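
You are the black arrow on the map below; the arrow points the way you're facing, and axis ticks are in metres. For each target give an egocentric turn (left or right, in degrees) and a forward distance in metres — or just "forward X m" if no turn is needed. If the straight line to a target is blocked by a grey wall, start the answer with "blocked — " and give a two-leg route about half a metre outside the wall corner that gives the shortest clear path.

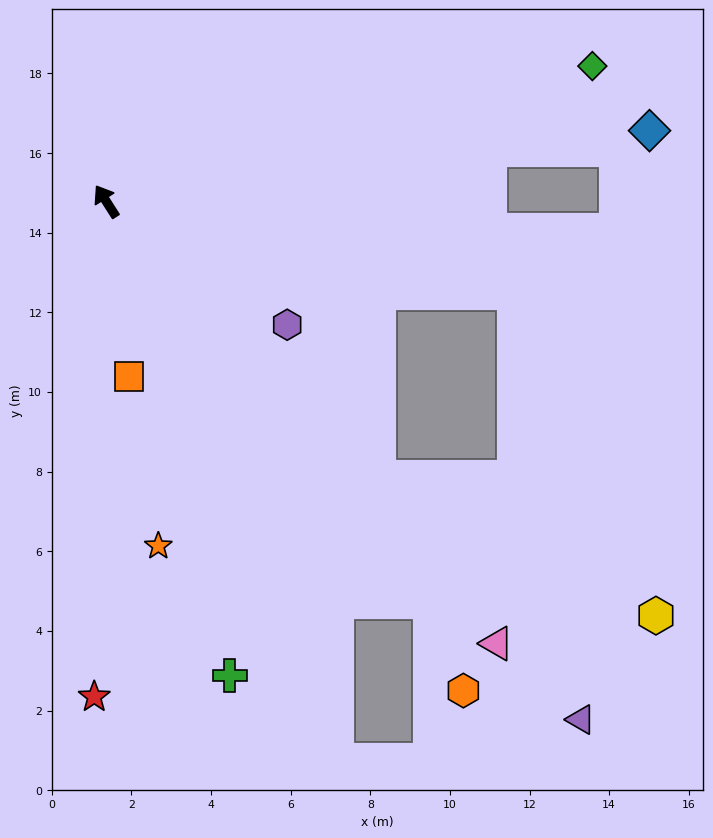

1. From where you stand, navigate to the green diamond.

turn right 107°, forward 12.7 m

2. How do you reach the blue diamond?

turn right 115°, forward 13.8 m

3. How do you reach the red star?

turn left 146°, forward 12.4 m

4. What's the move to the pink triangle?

turn right 171°, forward 14.8 m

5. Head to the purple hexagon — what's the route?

turn right 157°, forward 5.5 m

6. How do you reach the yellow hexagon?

blocked — turn right 168°, forward 9.7 m, then turn left 19°, forward 7.8 m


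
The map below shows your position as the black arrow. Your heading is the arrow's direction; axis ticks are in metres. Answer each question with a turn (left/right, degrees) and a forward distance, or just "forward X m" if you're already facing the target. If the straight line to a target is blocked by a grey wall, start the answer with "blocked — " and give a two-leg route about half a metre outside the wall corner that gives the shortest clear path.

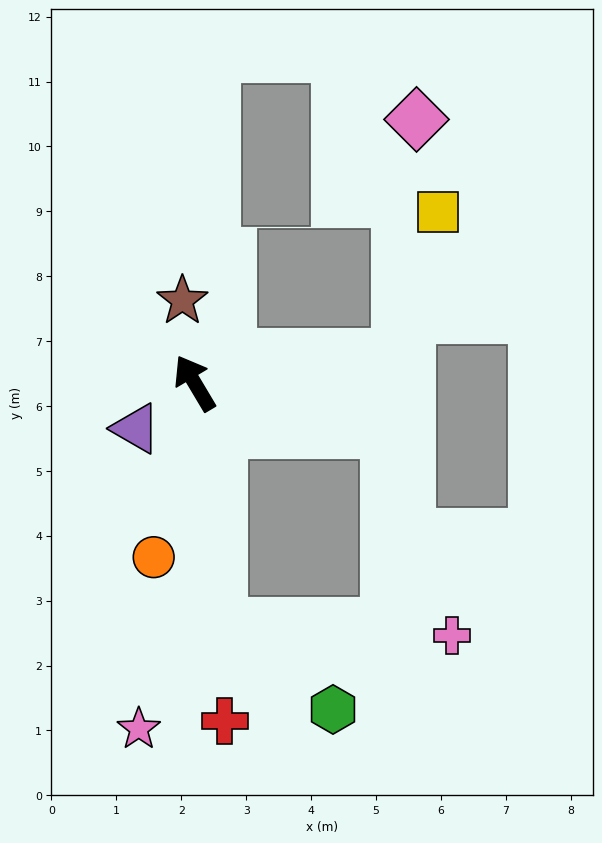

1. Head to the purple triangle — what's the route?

turn left 97°, forward 1.1 m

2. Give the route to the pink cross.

blocked — turn left 155°, forward 3.7 m, then turn left 82°, forward 3.6 m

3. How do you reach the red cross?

turn left 154°, forward 5.2 m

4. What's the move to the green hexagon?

blocked — turn left 155°, forward 3.7 m, then turn left 48°, forward 2.2 m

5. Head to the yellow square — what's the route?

blocked — turn right 113°, forward 3.2 m, then turn left 67°, forward 2.3 m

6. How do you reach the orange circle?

turn left 136°, forward 2.8 m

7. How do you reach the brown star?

turn right 22°, forward 1.3 m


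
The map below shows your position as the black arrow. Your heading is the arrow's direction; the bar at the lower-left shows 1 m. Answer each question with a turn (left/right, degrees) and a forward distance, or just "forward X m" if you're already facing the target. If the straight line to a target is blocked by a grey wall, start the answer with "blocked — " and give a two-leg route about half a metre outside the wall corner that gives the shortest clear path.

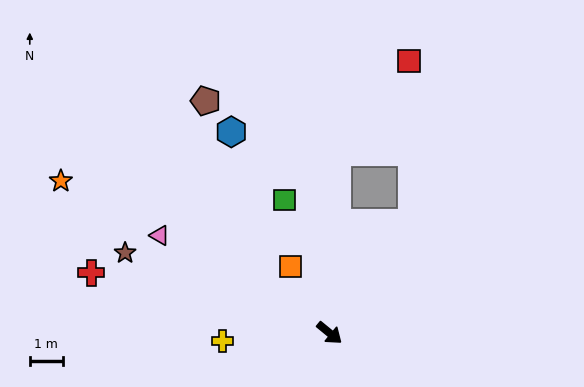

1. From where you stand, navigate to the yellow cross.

turn right 136°, forward 3.2 m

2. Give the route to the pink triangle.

turn right 170°, forward 5.9 m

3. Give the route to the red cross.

turn right 155°, forward 7.4 m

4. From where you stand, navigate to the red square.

blocked — turn left 127°, forward 5.5 m, then turn right 36°, forward 3.5 m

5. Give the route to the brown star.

turn right 162°, forward 6.6 m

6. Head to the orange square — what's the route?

turn left 160°, forward 2.3 m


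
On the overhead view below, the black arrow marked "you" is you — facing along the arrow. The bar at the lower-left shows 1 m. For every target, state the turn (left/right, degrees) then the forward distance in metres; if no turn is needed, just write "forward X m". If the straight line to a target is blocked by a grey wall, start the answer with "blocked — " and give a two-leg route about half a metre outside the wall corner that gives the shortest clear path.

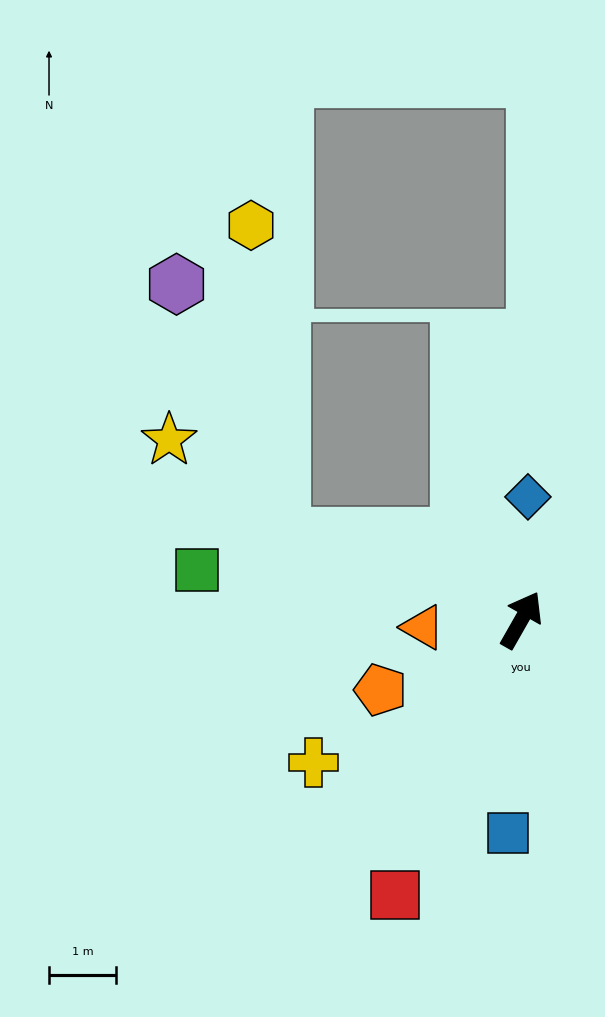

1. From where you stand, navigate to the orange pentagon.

turn left 146°, forward 2.4 m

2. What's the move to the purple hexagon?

blocked — turn left 100°, forward 3.8 m, then turn right 47°, forward 4.1 m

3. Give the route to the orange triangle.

turn left 124°, forward 1.5 m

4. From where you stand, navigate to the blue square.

turn right 154°, forward 3.2 m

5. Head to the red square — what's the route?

turn right 175°, forward 4.5 m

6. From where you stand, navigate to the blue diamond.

turn left 27°, forward 1.8 m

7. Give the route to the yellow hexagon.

blocked — turn left 100°, forward 3.8 m, then turn right 65°, forward 4.7 m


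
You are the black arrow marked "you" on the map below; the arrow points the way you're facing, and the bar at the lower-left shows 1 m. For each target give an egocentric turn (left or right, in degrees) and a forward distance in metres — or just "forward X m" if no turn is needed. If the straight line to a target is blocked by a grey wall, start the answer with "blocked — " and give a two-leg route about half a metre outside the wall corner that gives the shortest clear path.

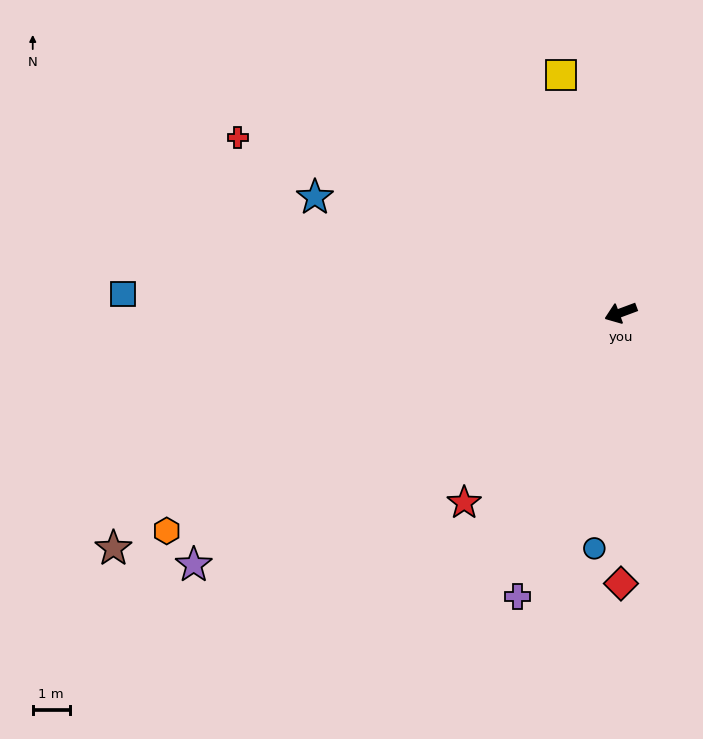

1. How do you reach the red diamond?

turn left 70°, forward 7.3 m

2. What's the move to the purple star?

turn left 10°, forward 13.5 m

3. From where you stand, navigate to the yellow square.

turn right 96°, forward 6.6 m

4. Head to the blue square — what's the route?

turn right 23°, forward 13.5 m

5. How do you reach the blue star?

turn right 41°, forward 8.9 m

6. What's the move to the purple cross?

turn left 50°, forward 8.2 m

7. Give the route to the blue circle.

turn left 63°, forward 6.4 m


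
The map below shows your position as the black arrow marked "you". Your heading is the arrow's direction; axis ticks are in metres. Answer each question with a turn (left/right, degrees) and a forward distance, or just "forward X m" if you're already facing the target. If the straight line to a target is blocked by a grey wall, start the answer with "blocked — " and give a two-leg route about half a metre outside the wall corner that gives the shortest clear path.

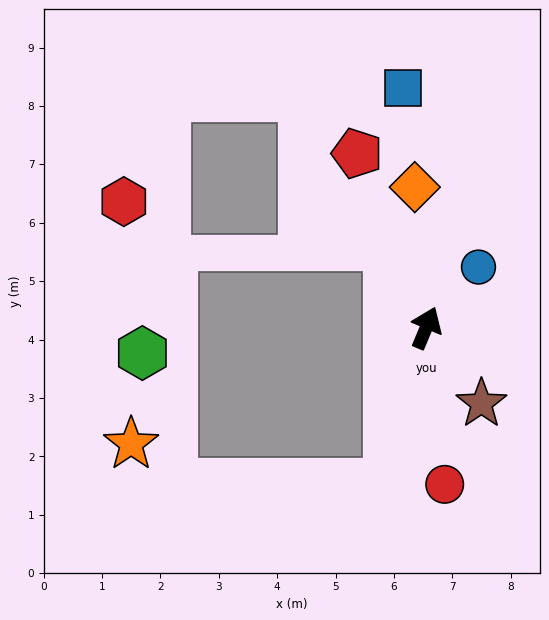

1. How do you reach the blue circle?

turn right 18°, forward 1.4 m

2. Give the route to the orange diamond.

turn left 27°, forward 2.4 m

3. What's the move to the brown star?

turn right 121°, forward 1.6 m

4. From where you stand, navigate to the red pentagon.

turn left 44°, forward 3.2 m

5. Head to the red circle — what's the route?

turn right 151°, forward 2.7 m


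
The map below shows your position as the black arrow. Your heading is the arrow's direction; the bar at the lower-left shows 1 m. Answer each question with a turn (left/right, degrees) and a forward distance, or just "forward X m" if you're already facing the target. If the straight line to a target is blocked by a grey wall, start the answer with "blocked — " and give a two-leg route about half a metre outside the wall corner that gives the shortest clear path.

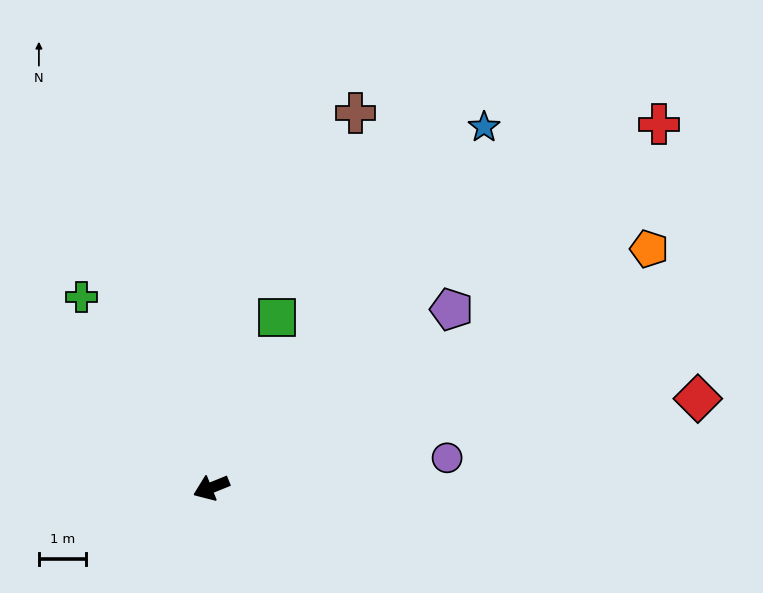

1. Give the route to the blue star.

turn right 149°, forward 9.5 m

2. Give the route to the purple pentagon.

turn right 165°, forward 6.3 m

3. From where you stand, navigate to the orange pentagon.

turn right 173°, forward 10.5 m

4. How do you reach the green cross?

turn right 78°, forward 4.9 m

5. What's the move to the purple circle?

turn left 165°, forward 5.0 m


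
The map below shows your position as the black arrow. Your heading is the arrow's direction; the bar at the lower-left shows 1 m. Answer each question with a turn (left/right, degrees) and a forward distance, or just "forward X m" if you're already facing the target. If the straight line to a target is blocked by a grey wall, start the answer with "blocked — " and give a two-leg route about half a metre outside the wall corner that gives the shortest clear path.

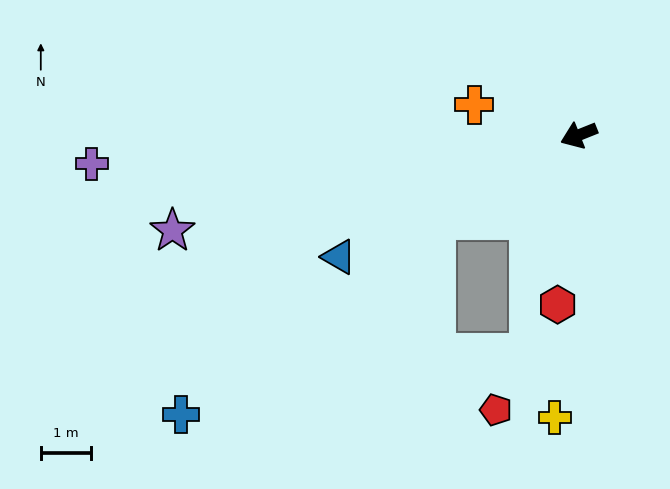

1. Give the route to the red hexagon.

turn left 61°, forward 3.4 m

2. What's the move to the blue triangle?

turn left 5°, forward 5.3 m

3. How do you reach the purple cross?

turn right 18°, forward 9.7 m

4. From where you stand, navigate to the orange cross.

turn right 38°, forward 2.2 m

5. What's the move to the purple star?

turn right 9°, forward 8.3 m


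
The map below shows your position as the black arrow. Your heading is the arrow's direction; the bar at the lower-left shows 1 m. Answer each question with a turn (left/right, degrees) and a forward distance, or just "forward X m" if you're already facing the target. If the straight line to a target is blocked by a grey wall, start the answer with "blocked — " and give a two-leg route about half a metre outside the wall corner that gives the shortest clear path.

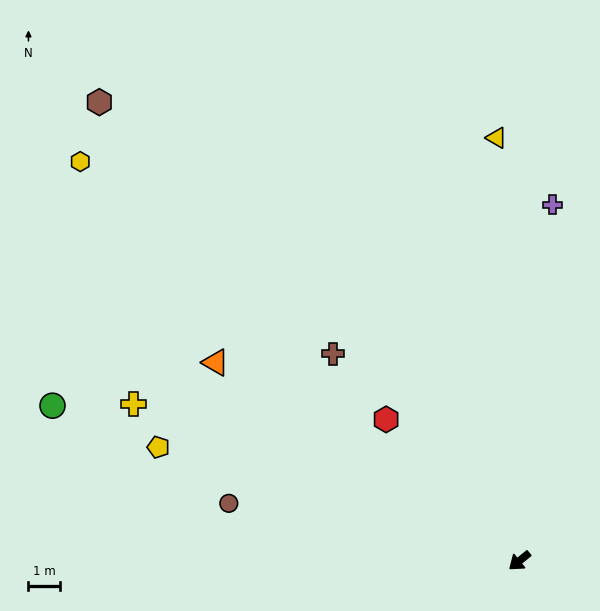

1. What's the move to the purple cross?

turn right 135°, forward 11.3 m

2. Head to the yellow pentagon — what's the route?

turn right 57°, forward 11.9 m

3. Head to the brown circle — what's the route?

turn right 50°, forward 9.3 m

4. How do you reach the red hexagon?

turn right 86°, forward 6.1 m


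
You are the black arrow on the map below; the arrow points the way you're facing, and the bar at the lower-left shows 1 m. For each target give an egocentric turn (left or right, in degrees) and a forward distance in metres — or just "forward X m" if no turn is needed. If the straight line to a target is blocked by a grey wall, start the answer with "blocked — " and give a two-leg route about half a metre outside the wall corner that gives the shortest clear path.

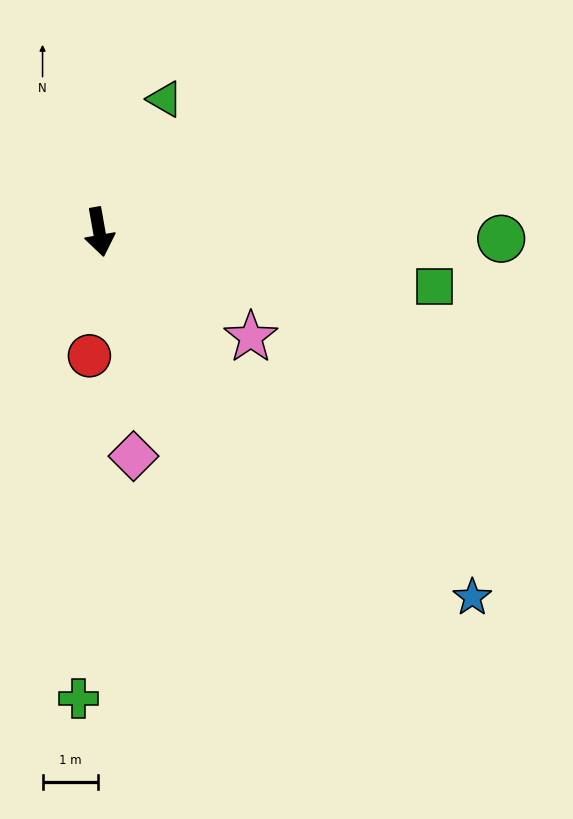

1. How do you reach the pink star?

turn left 45°, forward 3.3 m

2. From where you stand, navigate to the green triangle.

turn left 144°, forward 2.7 m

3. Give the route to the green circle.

turn left 79°, forward 7.3 m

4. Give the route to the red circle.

turn right 15°, forward 2.2 m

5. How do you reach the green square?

turn left 71°, forward 6.1 m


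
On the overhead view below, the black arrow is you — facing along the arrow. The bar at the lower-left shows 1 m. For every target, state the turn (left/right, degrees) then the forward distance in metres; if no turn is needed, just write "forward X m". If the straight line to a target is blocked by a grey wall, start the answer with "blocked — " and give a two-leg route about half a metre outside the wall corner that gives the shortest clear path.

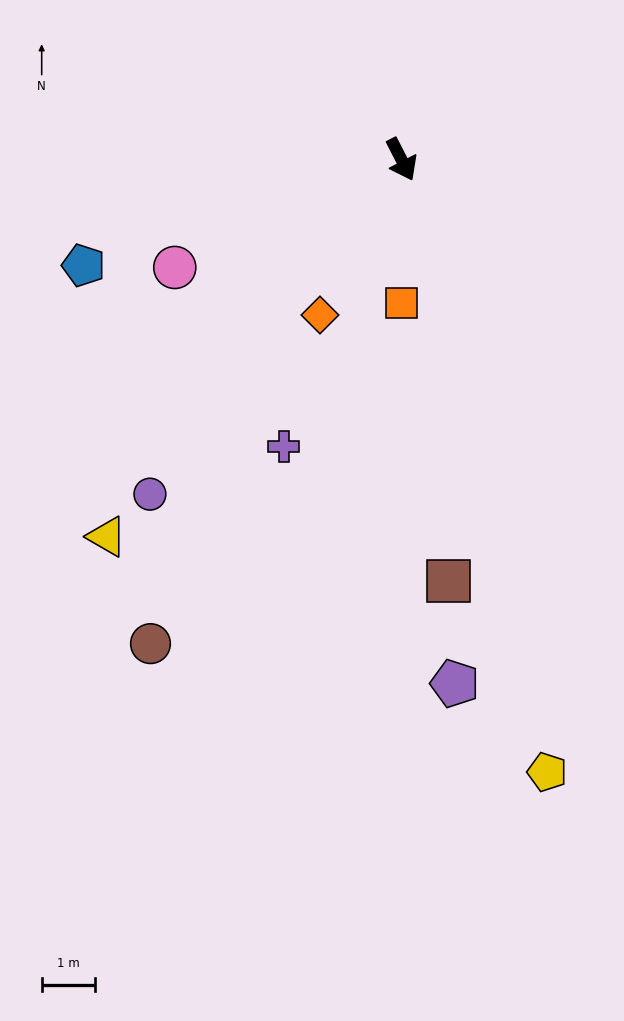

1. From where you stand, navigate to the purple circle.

turn right 64°, forward 7.8 m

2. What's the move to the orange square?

turn right 27°, forward 2.7 m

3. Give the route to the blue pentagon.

turn right 99°, forward 6.2 m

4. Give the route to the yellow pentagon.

turn right 14°, forward 11.7 m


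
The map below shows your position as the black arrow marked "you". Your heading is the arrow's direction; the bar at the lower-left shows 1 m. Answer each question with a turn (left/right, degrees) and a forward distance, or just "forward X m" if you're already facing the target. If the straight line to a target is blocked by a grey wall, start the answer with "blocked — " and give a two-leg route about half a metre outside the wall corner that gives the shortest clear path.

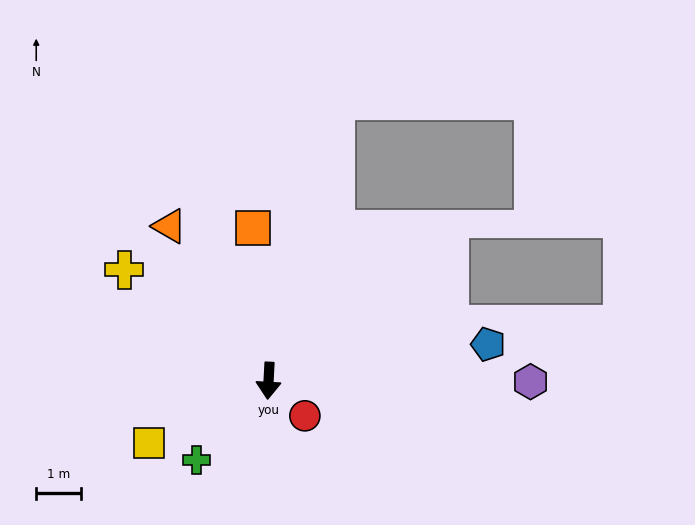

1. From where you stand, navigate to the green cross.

turn right 39°, forward 2.4 m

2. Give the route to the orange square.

turn right 171°, forward 3.5 m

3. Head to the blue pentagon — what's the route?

turn left 102°, forward 5.0 m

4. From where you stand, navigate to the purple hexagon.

turn left 93°, forward 5.9 m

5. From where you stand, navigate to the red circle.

turn left 49°, forward 1.1 m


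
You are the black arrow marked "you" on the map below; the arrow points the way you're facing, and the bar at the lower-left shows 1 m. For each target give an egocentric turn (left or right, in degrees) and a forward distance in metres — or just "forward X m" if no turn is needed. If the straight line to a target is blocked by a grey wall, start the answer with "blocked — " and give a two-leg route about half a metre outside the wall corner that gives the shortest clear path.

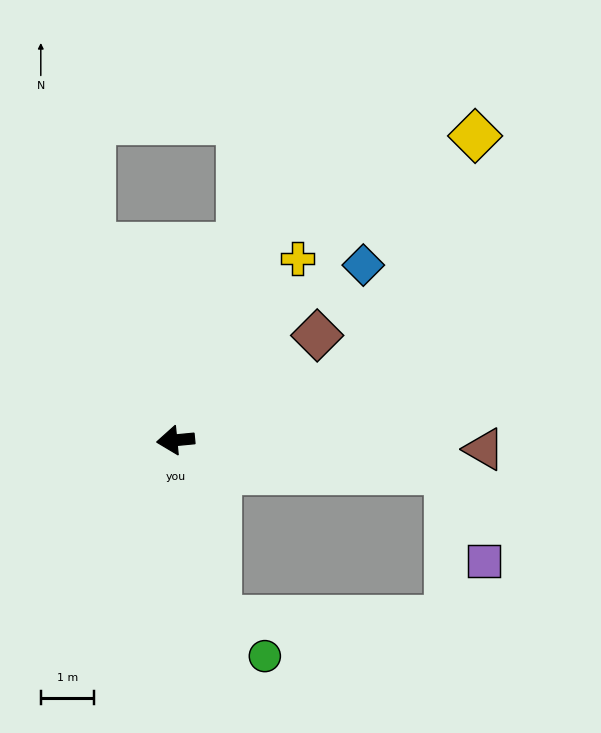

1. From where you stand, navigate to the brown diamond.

turn right 149°, forward 3.3 m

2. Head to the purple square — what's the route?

blocked — turn left 168°, forward 5.1 m, then turn right 61°, forward 1.8 m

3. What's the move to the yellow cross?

turn right 129°, forward 4.1 m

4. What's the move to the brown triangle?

turn left 173°, forward 5.8 m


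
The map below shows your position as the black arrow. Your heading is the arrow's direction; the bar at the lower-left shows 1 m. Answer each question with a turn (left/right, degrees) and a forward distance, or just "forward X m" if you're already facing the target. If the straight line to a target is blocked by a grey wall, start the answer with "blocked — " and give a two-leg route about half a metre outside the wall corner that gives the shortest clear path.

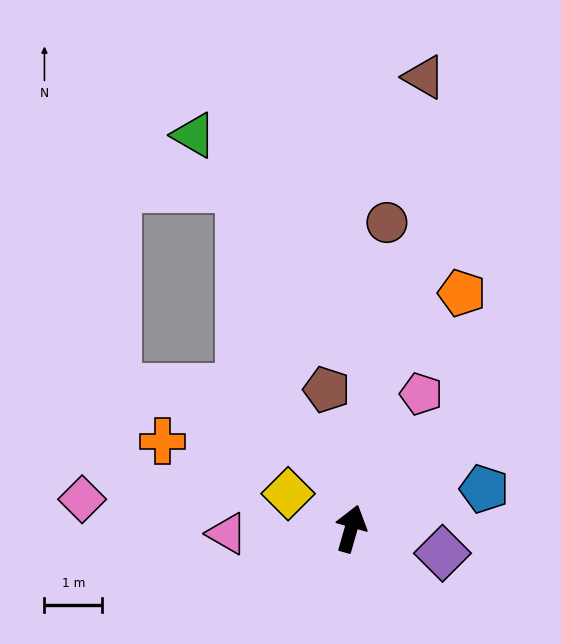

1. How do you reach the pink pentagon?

turn right 12°, forward 2.6 m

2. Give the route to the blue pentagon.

turn right 57°, forward 2.4 m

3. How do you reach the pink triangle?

turn left 108°, forward 2.1 m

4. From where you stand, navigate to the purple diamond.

turn right 89°, forward 1.6 m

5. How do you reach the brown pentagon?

turn left 26°, forward 2.4 m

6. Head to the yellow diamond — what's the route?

turn left 77°, forward 1.2 m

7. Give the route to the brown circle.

turn left 9°, forward 5.3 m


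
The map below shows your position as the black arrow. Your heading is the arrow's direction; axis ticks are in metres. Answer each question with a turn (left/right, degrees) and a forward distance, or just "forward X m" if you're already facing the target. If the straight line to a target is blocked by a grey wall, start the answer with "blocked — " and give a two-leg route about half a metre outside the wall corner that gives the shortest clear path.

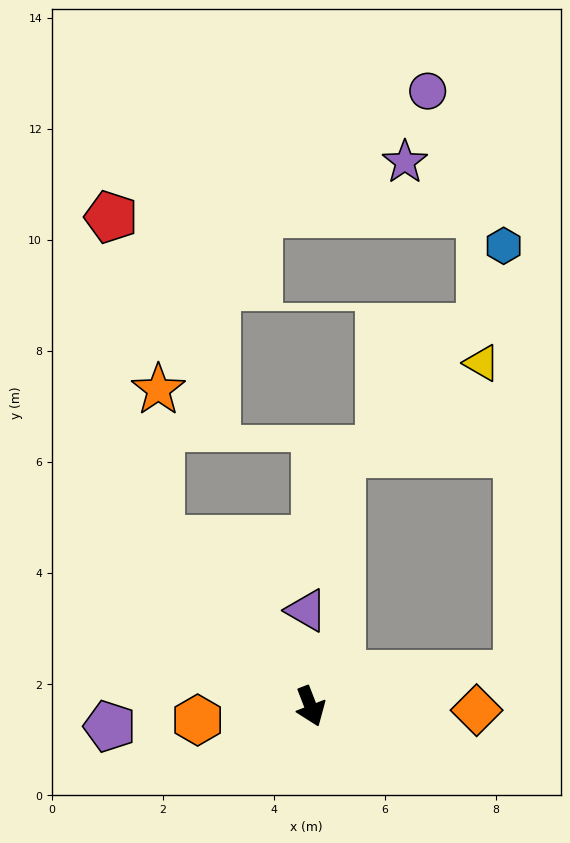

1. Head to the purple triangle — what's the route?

turn left 161°, forward 1.7 m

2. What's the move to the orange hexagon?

turn right 104°, forward 2.0 m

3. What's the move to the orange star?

blocked — turn right 159°, forward 4.0 m, then turn right 41°, forward 2.7 m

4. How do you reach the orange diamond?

turn left 68°, forward 3.0 m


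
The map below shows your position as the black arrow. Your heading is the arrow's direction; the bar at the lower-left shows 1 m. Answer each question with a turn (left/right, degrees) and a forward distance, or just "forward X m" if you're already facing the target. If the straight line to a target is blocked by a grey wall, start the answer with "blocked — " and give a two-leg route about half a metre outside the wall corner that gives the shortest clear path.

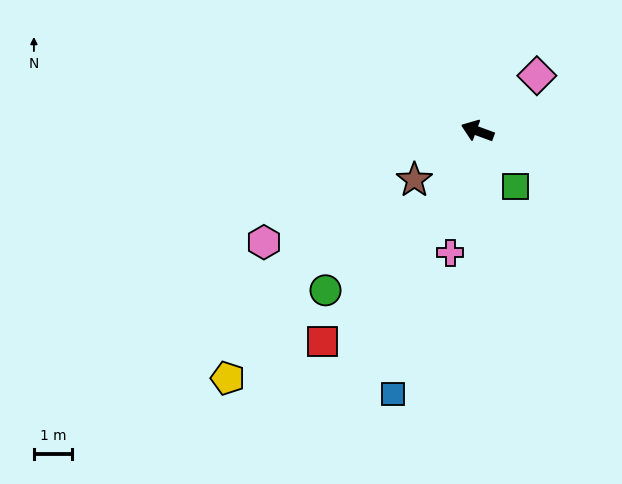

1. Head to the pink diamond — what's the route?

turn right 117°, forward 2.1 m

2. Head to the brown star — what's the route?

turn left 58°, forward 2.1 m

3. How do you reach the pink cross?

turn left 98°, forward 3.3 m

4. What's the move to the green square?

turn left 145°, forward 1.8 m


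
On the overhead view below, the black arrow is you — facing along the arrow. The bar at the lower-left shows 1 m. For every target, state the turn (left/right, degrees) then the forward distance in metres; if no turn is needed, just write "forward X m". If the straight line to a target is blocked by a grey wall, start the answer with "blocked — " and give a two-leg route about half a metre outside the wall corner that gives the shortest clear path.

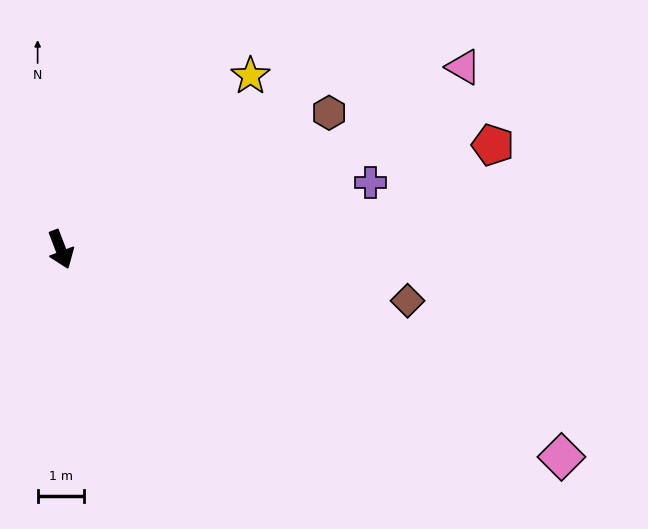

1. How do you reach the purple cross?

turn left 81°, forward 6.9 m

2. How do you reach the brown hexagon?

turn left 96°, forward 6.5 m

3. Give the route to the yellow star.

turn left 111°, forward 5.6 m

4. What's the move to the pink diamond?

turn left 47°, forward 11.8 m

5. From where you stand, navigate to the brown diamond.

turn left 61°, forward 7.6 m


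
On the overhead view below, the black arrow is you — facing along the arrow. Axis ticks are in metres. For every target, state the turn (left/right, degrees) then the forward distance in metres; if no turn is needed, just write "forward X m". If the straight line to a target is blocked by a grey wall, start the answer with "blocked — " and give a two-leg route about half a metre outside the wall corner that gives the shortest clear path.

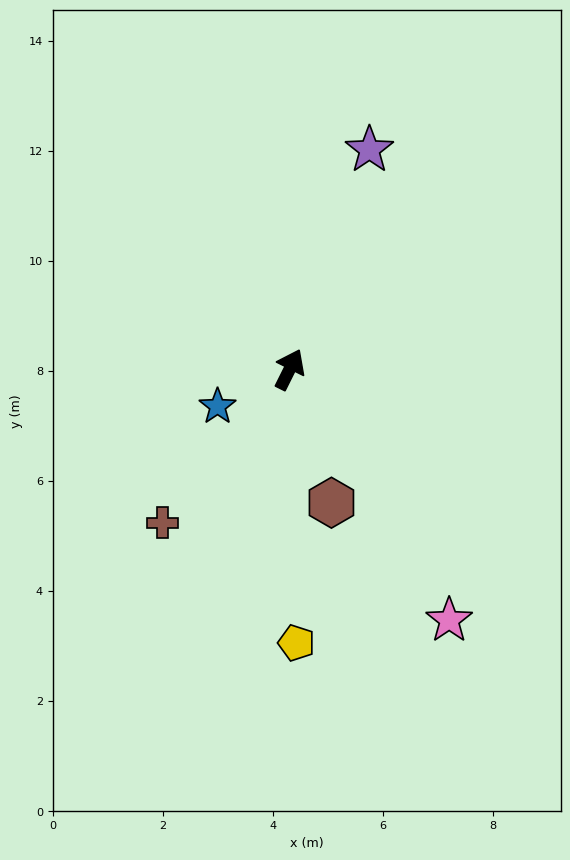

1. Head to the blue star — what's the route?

turn left 144°, forward 1.5 m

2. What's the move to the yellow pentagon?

turn right 152°, forward 5.0 m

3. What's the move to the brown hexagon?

turn right 136°, forward 2.5 m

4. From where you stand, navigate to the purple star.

turn left 6°, forward 4.2 m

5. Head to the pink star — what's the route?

turn right 121°, forward 5.4 m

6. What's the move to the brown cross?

turn left 167°, forward 3.6 m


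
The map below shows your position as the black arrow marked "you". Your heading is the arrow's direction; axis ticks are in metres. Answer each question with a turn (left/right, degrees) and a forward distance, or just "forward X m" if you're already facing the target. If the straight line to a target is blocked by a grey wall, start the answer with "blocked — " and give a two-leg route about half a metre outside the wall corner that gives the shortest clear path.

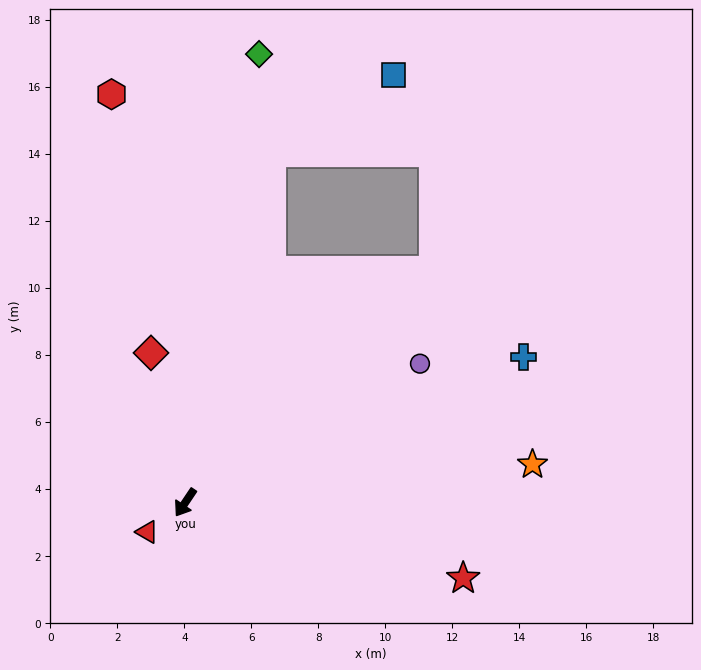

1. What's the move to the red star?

turn left 109°, forward 8.6 m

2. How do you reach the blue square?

blocked — turn right 160°, forward 10.7 m, then turn right 43°, forward 4.3 m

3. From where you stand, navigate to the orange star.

turn left 130°, forward 10.4 m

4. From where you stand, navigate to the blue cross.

turn left 147°, forward 11.0 m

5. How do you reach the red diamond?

turn right 133°, forward 4.6 m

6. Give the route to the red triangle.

turn right 18°, forward 1.4 m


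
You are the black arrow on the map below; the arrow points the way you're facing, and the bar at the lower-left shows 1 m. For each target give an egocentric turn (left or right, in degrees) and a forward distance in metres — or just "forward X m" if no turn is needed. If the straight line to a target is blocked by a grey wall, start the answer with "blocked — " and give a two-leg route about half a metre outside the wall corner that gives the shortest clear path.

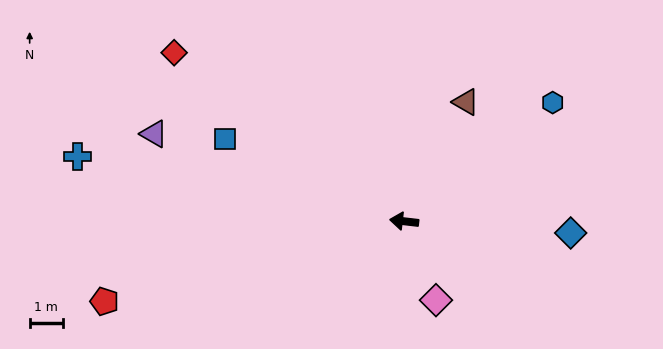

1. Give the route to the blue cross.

turn right 5°, forward 10.1 m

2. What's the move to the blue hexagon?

turn right 135°, forward 5.8 m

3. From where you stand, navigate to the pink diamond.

turn left 119°, forward 2.6 m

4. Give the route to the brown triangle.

turn right 111°, forward 4.1 m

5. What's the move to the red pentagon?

turn left 22°, forward 9.4 m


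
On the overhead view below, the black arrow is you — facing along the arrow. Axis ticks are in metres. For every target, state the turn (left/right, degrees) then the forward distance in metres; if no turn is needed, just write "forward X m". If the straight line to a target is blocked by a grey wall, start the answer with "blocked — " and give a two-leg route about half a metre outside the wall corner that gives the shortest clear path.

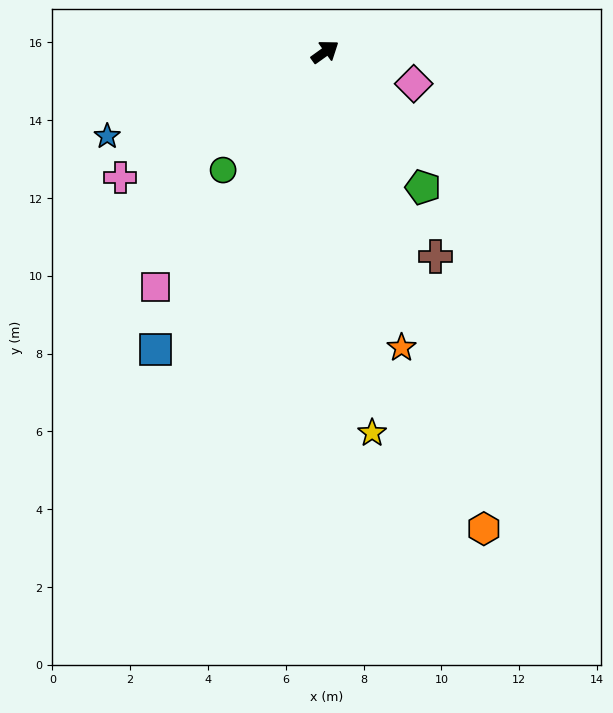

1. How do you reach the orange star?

turn right 111°, forward 7.9 m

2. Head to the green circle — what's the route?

turn right 166°, forward 4.0 m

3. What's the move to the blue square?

turn right 155°, forward 8.8 m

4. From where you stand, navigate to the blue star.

turn left 166°, forward 6.0 m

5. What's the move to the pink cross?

turn left 176°, forward 6.2 m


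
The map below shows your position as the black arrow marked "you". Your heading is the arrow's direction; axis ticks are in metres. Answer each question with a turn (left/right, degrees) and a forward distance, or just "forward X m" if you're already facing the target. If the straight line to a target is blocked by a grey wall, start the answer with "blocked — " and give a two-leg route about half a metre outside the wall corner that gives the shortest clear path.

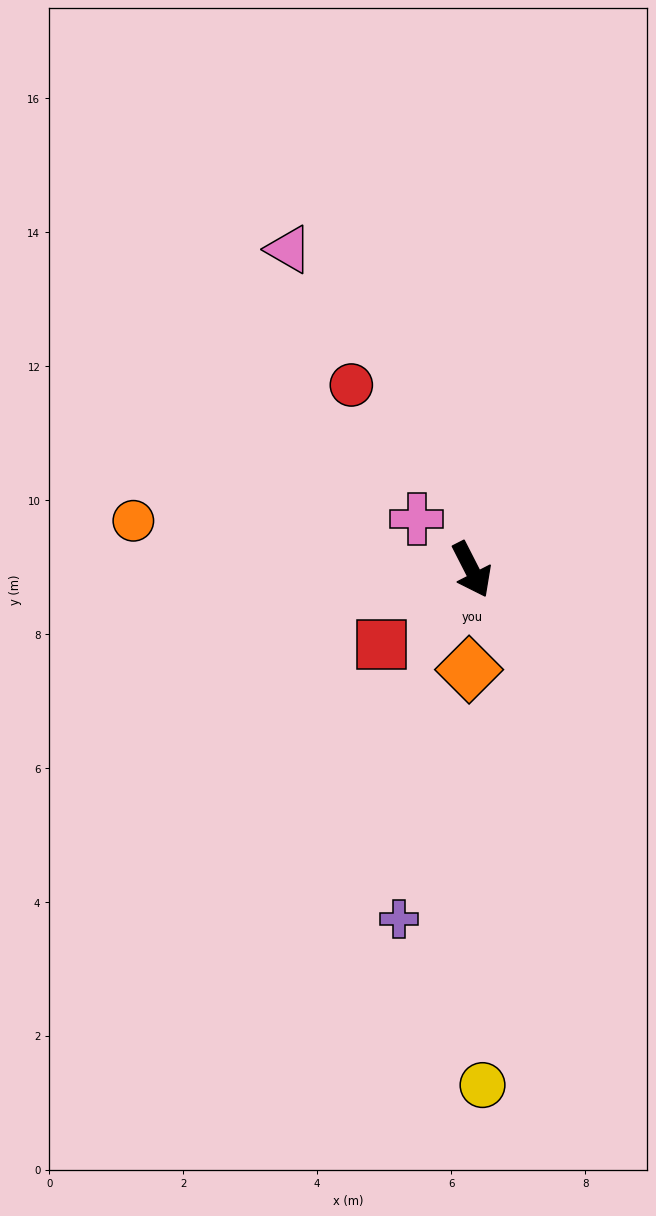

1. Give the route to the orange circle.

turn right 125°, forward 5.1 m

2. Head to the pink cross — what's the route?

turn right 160°, forward 1.1 m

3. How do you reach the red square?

turn right 77°, forward 1.7 m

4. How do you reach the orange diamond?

turn right 29°, forward 1.5 m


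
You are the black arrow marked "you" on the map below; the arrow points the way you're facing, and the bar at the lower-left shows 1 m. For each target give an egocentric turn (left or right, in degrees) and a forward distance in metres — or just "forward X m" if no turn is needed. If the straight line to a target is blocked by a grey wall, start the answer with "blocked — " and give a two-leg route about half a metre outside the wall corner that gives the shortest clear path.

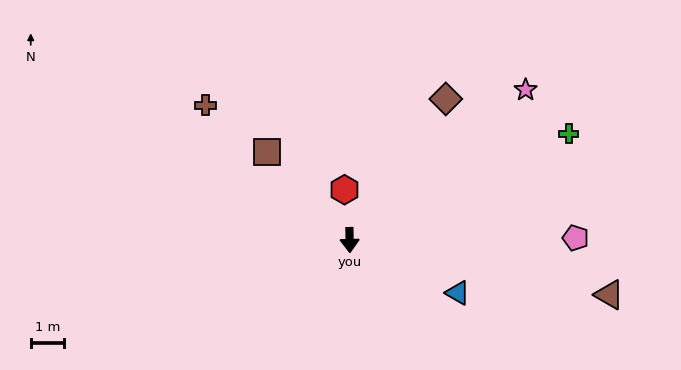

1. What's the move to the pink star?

turn left 129°, forward 6.9 m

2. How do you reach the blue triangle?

turn left 63°, forward 3.6 m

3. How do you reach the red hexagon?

turn right 175°, forward 1.5 m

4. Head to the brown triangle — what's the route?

turn left 77°, forward 7.9 m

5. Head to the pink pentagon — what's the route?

turn left 89°, forward 6.7 m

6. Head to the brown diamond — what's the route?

turn left 144°, forward 5.1 m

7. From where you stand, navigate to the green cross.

turn left 115°, forward 7.2 m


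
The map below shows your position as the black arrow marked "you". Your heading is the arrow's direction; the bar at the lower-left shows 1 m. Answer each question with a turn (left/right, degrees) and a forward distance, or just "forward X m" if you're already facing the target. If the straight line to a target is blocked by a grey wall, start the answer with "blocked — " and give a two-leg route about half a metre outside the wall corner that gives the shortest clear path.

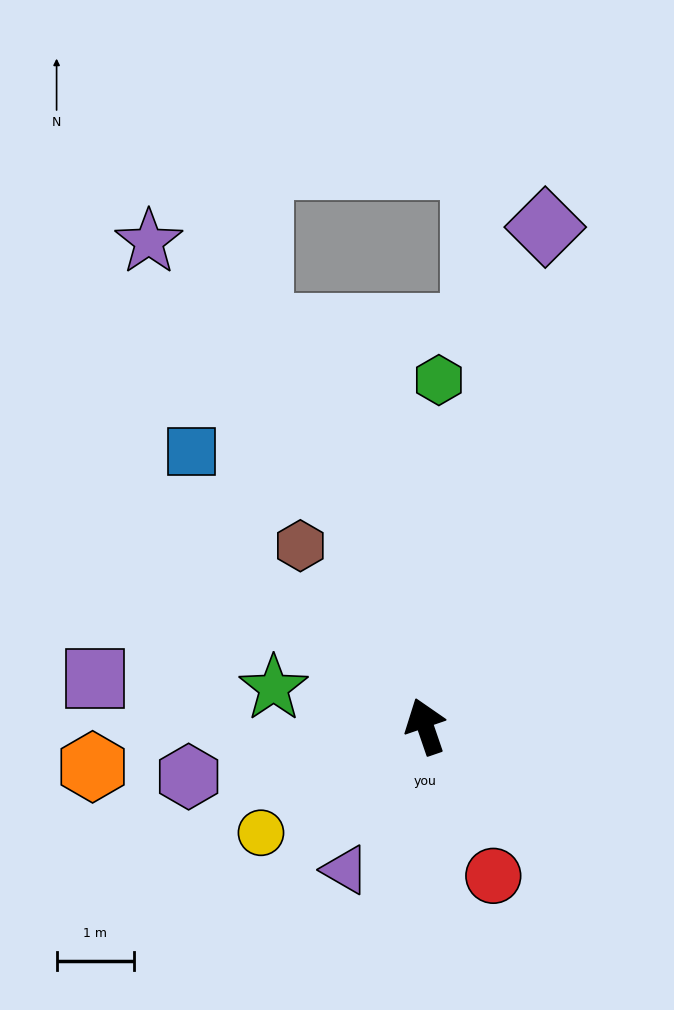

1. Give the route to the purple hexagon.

turn left 83°, forward 3.1 m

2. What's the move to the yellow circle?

turn left 104°, forward 2.5 m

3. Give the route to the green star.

turn left 57°, forward 2.0 m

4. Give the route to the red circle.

turn right 174°, forward 2.1 m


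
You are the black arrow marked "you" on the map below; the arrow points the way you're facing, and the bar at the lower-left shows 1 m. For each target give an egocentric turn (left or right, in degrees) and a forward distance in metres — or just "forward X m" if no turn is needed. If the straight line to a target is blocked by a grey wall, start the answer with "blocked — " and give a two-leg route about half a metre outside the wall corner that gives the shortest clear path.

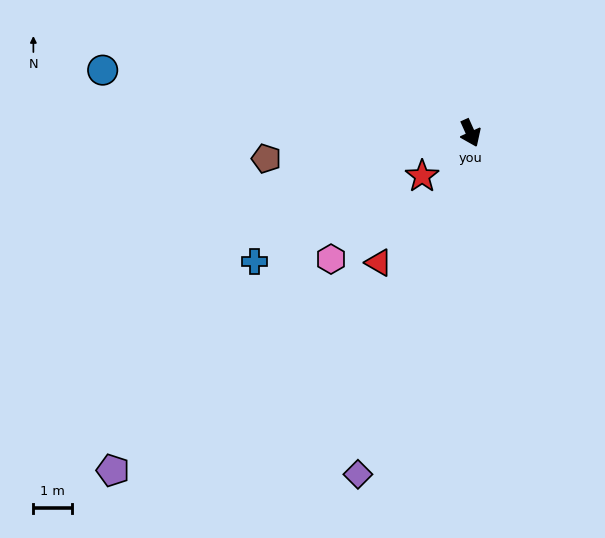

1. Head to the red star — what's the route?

turn right 72°, forward 1.7 m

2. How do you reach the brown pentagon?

turn right 107°, forward 5.3 m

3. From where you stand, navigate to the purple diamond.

turn right 42°, forward 9.3 m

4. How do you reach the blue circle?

turn right 124°, forward 9.7 m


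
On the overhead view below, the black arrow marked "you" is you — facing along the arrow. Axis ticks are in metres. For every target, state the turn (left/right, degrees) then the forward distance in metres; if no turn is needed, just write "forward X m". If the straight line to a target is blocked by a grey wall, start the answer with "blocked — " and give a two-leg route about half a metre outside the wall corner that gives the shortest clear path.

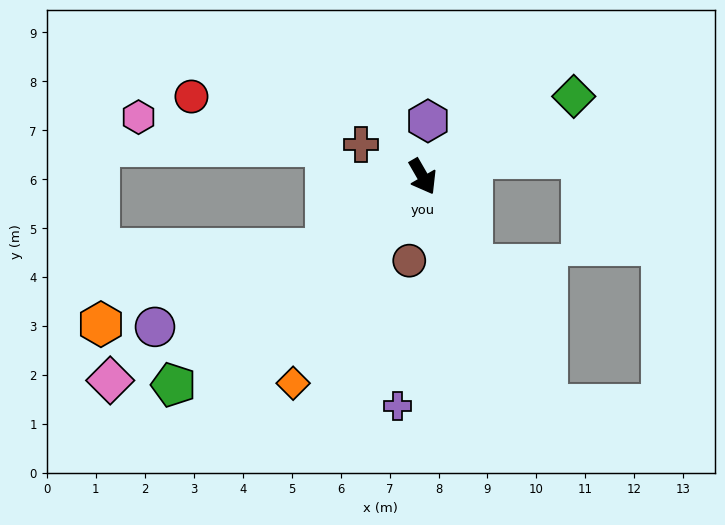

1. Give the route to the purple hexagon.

turn left 145°, forward 1.1 m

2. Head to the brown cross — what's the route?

turn right 147°, forward 1.4 m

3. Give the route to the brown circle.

turn right 39°, forward 1.7 m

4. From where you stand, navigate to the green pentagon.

turn right 80°, forward 6.6 m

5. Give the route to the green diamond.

turn left 88°, forward 3.5 m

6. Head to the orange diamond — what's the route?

turn right 62°, forward 5.0 m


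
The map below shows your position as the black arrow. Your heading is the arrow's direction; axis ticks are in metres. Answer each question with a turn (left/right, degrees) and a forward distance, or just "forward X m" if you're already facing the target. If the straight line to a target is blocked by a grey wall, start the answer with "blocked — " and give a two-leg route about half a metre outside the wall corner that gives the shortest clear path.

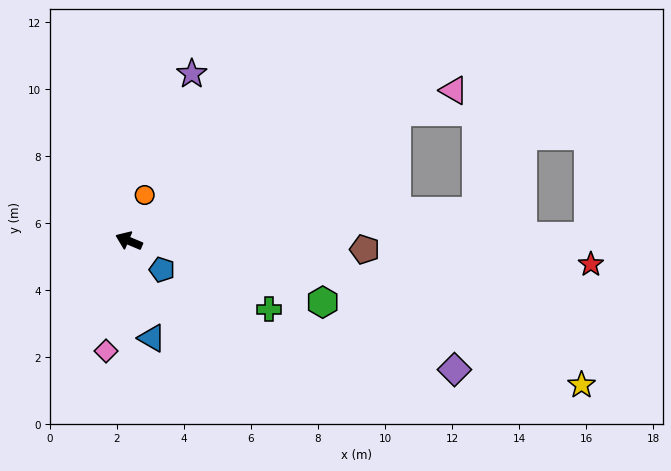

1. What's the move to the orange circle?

turn right 86°, forward 1.4 m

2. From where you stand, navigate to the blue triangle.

turn left 126°, forward 3.0 m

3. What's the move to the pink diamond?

turn left 101°, forward 3.4 m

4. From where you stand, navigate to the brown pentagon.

turn right 159°, forward 7.0 m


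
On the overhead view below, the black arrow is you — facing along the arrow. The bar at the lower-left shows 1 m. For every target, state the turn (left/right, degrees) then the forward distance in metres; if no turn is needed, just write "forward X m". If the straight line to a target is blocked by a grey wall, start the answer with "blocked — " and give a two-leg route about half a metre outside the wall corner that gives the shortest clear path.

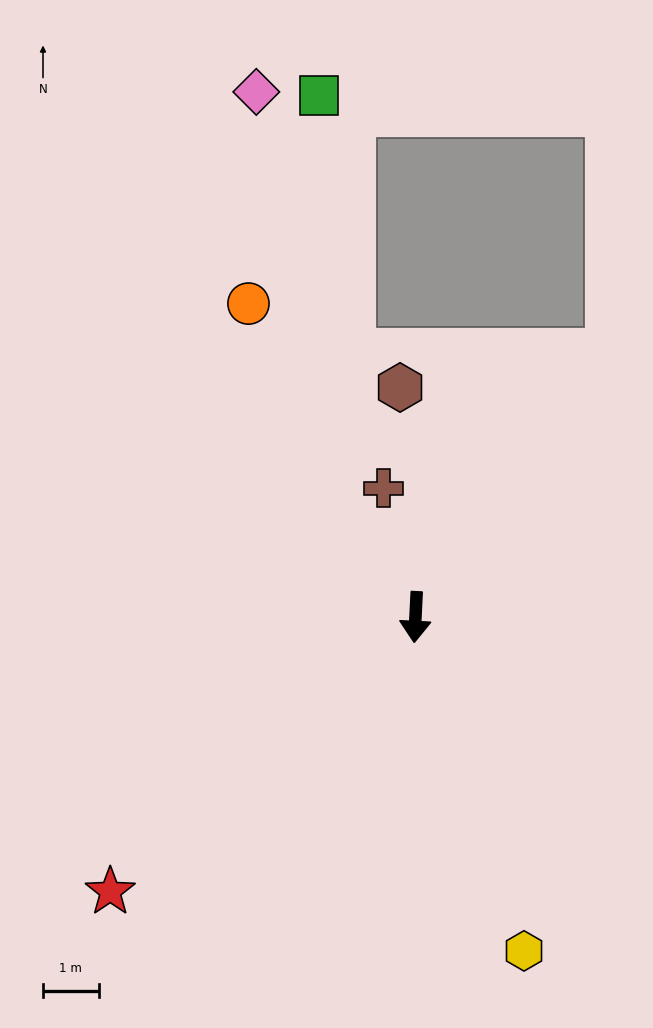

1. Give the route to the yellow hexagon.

turn left 21°, forward 6.3 m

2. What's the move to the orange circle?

turn right 149°, forward 6.4 m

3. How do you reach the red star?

turn right 45°, forward 7.4 m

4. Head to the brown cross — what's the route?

turn right 163°, forward 2.4 m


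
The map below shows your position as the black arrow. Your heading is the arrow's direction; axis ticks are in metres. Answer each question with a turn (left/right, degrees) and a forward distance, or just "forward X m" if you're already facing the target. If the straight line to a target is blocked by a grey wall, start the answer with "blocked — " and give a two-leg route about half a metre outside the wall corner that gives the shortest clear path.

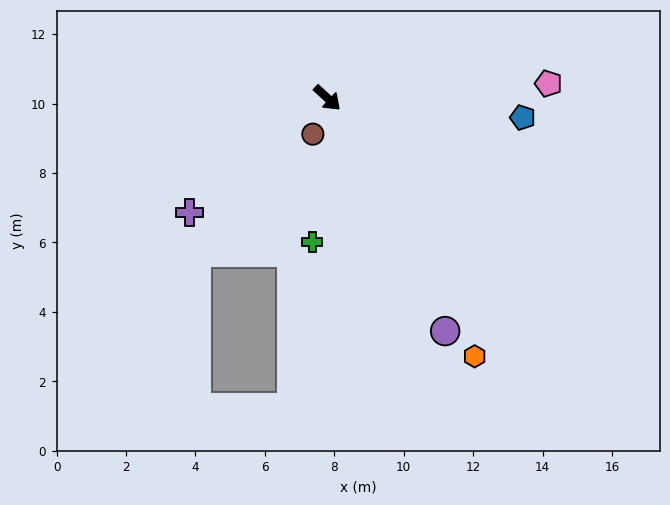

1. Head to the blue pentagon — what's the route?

turn left 37°, forward 5.7 m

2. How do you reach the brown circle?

turn right 69°, forward 1.1 m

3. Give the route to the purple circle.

turn right 20°, forward 7.5 m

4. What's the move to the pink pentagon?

turn left 46°, forward 6.4 m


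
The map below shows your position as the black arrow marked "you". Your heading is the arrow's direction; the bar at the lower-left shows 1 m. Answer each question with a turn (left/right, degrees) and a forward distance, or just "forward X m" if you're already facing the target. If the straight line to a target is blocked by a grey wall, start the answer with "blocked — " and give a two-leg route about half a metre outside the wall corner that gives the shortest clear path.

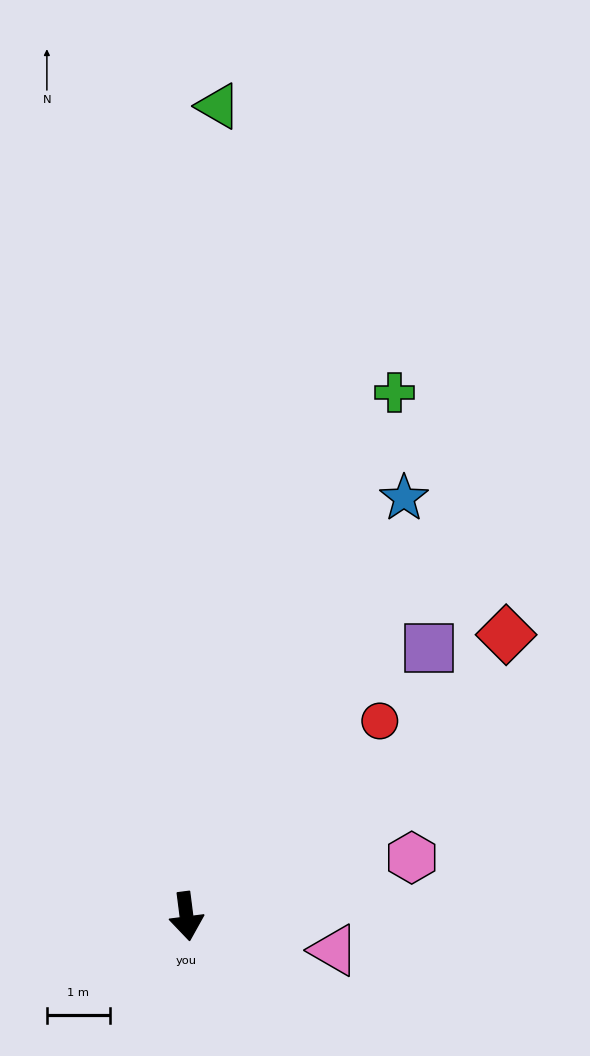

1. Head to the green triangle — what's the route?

turn left 170°, forward 12.9 m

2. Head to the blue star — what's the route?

turn left 145°, forward 7.5 m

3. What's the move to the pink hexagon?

turn left 97°, forward 3.7 m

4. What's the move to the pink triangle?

turn left 70°, forward 2.4 m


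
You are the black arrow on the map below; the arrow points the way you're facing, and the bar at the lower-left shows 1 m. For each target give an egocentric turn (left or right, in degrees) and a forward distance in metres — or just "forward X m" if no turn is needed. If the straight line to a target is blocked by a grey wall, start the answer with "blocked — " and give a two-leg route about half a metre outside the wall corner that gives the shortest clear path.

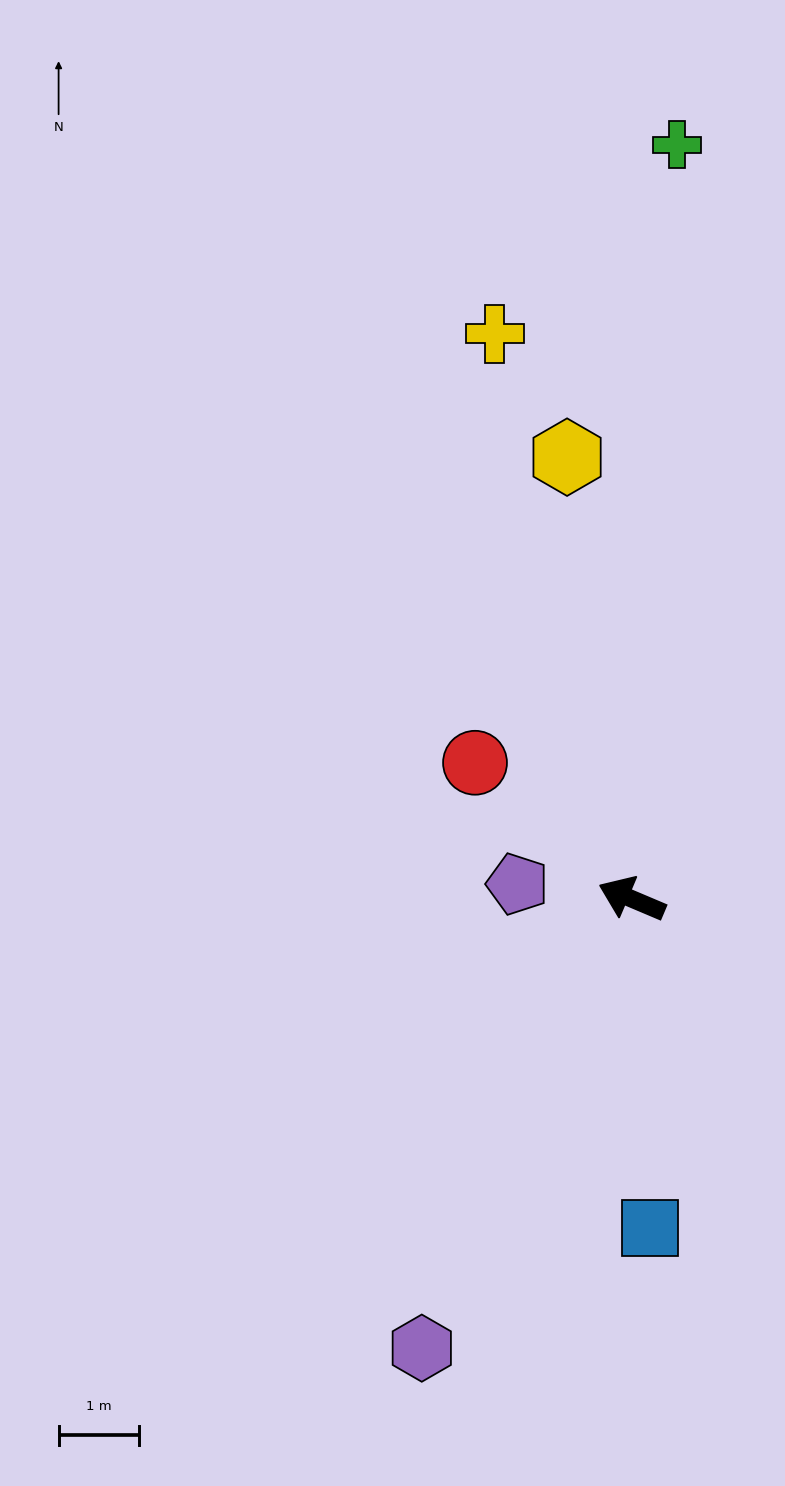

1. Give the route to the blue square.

turn left 116°, forward 4.1 m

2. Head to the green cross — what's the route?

turn right 70°, forward 9.4 m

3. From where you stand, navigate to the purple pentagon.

turn left 16°, forward 1.4 m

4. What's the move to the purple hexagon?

turn left 88°, forward 6.2 m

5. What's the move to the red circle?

turn right 18°, forward 2.6 m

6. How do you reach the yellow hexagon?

turn right 59°, forward 5.6 m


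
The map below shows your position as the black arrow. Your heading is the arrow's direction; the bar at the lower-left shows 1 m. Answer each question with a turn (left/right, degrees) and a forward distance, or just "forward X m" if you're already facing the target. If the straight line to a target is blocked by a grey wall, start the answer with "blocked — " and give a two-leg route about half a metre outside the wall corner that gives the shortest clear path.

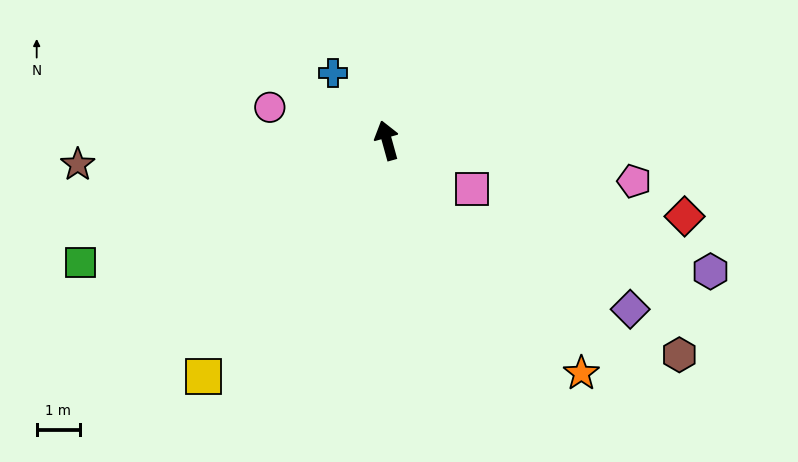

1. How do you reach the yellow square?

turn left 127°, forward 6.9 m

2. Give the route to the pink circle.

turn left 59°, forward 2.8 m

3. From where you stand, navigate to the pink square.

turn right 135°, forward 2.3 m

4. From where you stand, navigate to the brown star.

turn left 79°, forward 7.2 m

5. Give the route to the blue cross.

turn left 23°, forward 2.0 m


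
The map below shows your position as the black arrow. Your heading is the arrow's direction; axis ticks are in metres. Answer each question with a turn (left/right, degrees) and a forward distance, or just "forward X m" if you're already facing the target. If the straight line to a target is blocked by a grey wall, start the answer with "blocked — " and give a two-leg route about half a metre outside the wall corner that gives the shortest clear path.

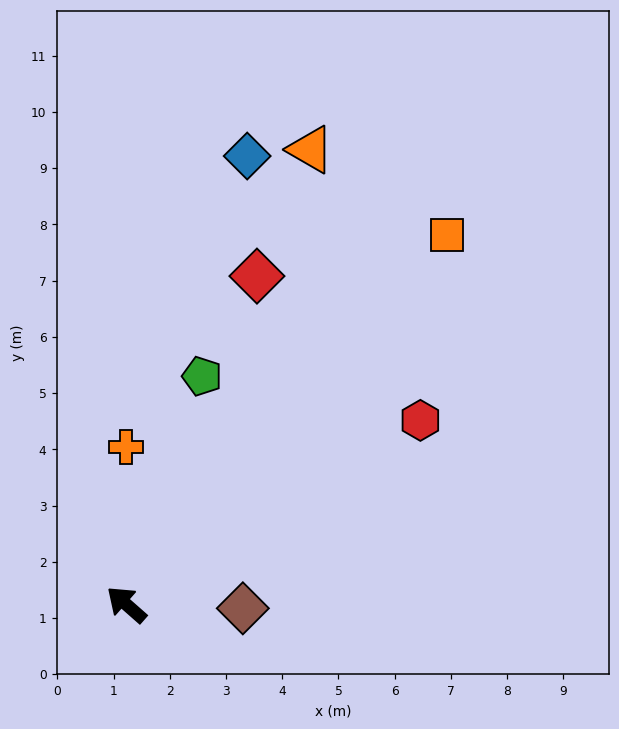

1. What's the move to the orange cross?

turn right 49°, forward 2.8 m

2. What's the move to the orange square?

turn right 90°, forward 8.7 m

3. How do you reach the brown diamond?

turn right 141°, forward 2.1 m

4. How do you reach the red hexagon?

turn right 107°, forward 6.2 m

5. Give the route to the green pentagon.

turn right 67°, forward 4.3 m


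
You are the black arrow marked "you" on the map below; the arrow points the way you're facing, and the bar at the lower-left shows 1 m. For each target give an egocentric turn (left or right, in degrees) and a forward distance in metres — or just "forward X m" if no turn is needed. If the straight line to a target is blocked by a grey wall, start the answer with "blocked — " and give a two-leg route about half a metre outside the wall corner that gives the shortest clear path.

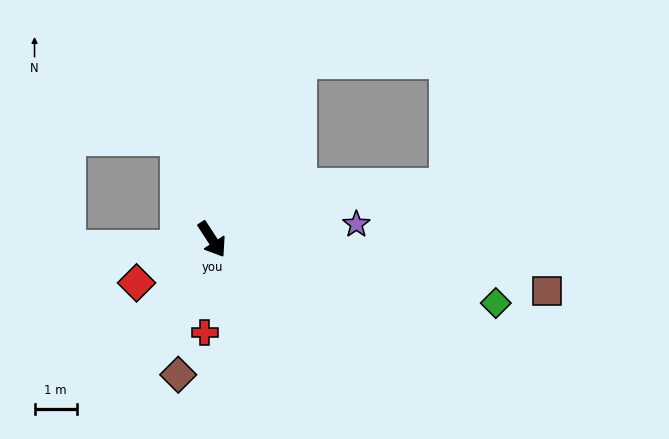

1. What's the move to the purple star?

turn left 63°, forward 3.5 m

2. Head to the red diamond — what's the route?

turn right 93°, forward 2.1 m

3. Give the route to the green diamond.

turn left 44°, forward 6.9 m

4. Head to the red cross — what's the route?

turn right 37°, forward 2.2 m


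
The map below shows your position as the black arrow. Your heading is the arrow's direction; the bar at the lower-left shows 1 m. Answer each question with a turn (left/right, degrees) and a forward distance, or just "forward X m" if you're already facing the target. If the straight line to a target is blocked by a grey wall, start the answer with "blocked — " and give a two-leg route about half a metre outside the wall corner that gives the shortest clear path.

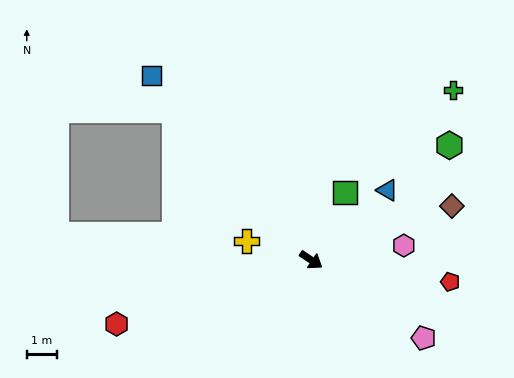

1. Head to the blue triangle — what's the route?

turn left 76°, forward 3.5 m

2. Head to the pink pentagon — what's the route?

forward 4.6 m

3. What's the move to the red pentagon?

turn left 25°, forward 4.7 m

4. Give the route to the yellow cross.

turn right 163°, forward 2.3 m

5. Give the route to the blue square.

turn left 165°, forward 8.2 m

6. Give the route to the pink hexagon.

turn left 43°, forward 3.1 m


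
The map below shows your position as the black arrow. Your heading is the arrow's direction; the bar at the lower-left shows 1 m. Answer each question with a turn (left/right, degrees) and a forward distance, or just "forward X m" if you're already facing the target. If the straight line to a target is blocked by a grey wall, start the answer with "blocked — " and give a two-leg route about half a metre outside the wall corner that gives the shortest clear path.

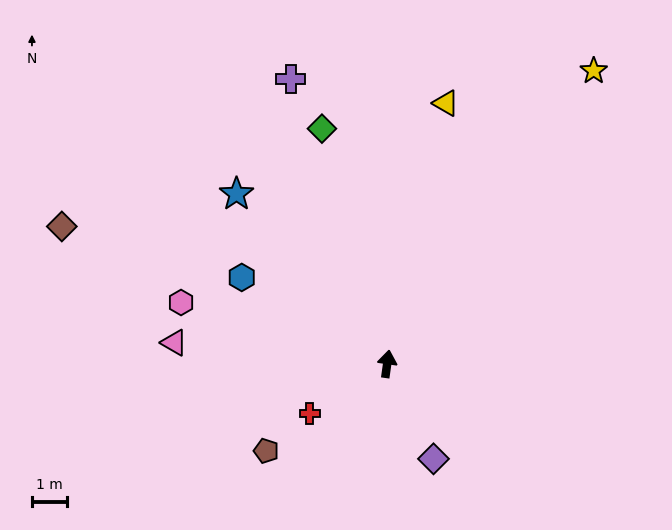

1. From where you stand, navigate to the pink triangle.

turn left 92°, forward 6.2 m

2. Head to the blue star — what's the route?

turn left 50°, forward 6.5 m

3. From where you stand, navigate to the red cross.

turn left 131°, forward 2.6 m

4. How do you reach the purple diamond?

turn right 146°, forward 3.0 m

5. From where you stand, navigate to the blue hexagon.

turn left 67°, forward 4.9 m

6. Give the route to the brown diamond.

turn left 75°, forward 10.2 m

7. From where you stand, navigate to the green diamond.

turn left 24°, forward 7.0 m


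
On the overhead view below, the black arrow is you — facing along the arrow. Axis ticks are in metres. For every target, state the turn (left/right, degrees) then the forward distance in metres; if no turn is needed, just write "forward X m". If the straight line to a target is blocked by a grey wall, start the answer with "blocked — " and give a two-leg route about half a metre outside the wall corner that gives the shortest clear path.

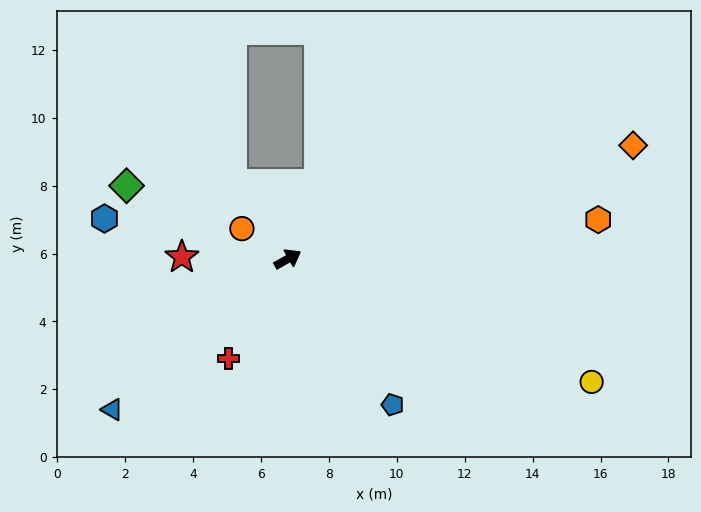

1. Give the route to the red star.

turn left 149°, forward 3.1 m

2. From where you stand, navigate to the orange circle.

turn left 117°, forward 1.6 m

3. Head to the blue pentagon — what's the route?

turn right 84°, forward 5.3 m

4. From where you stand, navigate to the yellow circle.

turn right 52°, forward 9.7 m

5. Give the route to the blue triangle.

turn right 169°, forward 6.8 m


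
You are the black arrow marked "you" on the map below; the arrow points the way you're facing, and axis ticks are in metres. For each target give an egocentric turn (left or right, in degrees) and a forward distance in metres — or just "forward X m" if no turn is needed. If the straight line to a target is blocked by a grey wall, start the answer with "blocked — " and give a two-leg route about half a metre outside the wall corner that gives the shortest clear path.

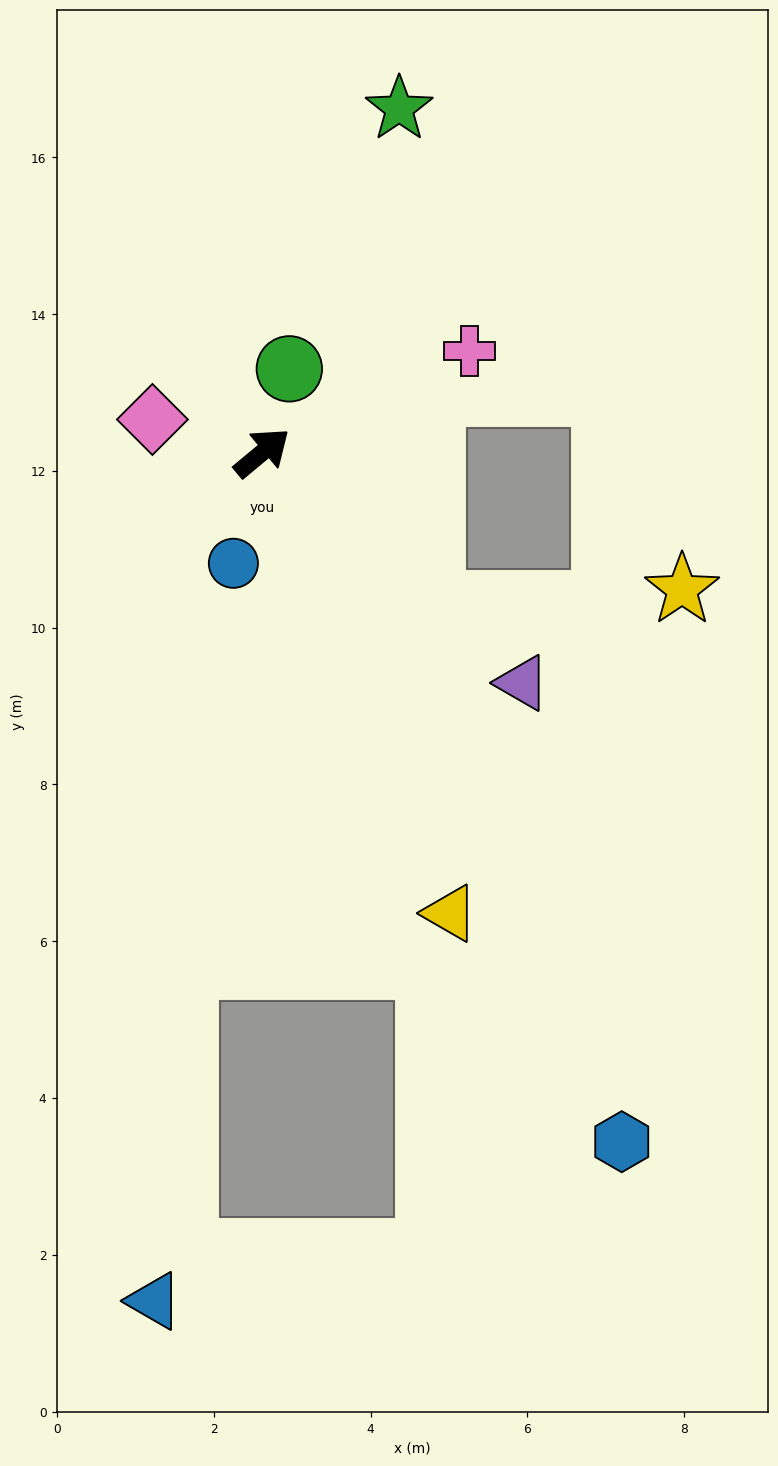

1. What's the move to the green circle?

turn left 32°, forward 1.1 m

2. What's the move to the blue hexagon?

turn right 102°, forward 9.9 m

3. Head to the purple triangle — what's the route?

turn right 81°, forward 4.4 m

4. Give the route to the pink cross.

turn right 14°, forward 2.9 m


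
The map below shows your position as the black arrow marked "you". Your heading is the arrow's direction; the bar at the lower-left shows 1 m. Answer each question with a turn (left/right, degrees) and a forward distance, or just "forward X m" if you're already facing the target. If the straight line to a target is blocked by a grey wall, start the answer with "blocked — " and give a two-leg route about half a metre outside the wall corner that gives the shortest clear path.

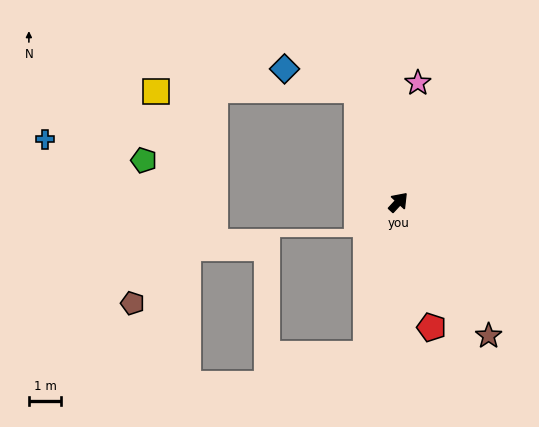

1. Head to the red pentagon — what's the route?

turn right 122°, forward 4.0 m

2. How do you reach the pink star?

turn left 34°, forward 3.7 m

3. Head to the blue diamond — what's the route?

blocked — turn left 63°, forward 3.7 m, then turn left 54°, forward 2.4 m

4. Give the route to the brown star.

turn right 103°, forward 5.0 m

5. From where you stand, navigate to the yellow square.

blocked — turn left 63°, forward 3.7 m, then turn left 70°, forward 6.3 m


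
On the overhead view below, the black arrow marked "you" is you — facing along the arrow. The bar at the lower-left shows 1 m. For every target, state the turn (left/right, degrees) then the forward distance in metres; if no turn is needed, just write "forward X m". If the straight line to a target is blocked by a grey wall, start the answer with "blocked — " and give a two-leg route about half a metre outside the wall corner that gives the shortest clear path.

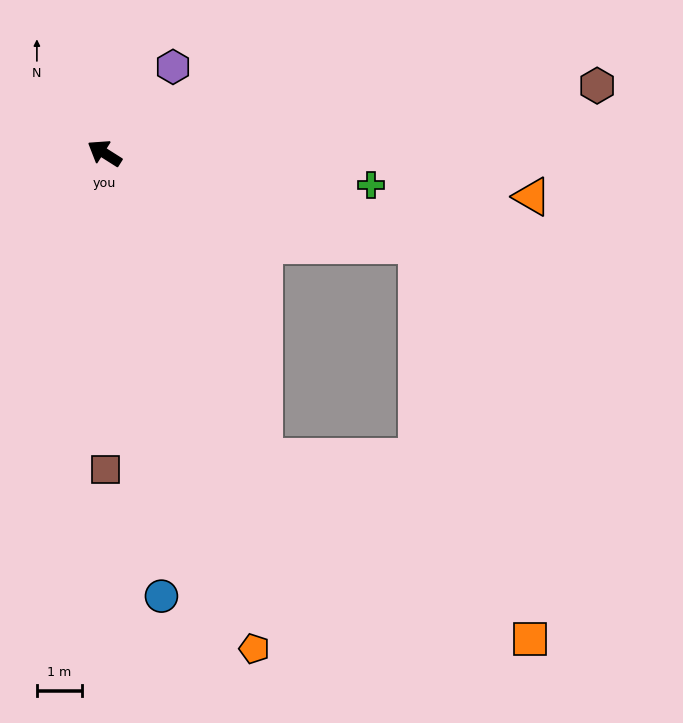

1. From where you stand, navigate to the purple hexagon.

turn right 96°, forward 2.5 m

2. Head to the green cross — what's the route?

turn right 154°, forward 6.0 m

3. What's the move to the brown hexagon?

turn right 140°, forward 11.1 m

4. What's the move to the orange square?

blocked — turn left 150°, forward 7.7 m, then turn left 28°, forward 7.2 m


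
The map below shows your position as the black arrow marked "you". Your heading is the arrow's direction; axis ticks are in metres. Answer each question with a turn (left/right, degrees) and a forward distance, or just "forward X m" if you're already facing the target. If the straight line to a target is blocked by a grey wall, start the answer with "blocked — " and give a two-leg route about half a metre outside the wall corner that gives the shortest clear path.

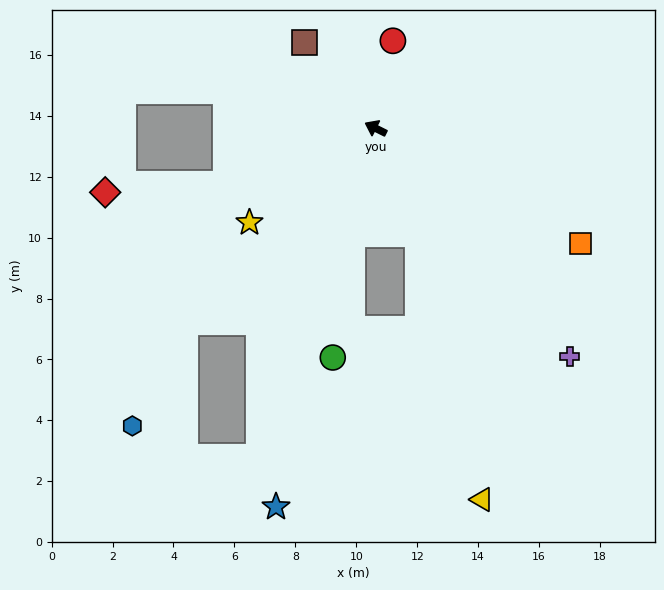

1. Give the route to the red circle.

turn right 75°, forward 2.9 m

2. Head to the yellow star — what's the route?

turn left 63°, forward 5.2 m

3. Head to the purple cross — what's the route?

turn left 157°, forward 9.8 m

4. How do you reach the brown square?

turn right 24°, forward 3.7 m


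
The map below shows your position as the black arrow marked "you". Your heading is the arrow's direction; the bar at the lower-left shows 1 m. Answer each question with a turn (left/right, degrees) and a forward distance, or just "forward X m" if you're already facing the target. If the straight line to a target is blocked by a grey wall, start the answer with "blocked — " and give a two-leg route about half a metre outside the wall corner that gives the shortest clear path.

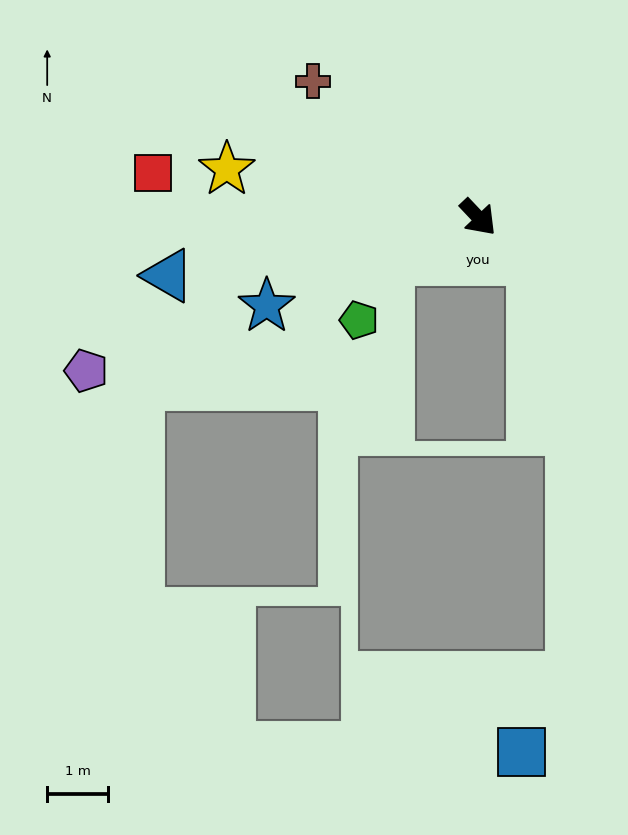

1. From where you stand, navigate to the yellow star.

turn right 144°, forward 4.2 m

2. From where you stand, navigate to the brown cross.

turn right 173°, forward 3.5 m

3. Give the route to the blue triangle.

turn right 123°, forward 5.2 m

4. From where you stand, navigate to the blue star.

turn right 111°, forward 3.8 m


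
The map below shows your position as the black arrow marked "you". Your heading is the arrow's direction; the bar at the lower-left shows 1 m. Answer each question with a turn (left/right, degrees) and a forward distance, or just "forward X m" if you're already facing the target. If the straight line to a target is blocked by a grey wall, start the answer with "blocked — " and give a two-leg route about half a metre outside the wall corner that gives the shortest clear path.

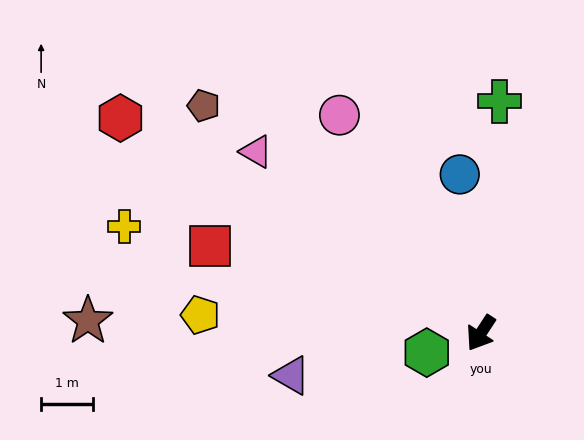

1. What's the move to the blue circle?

turn right 139°, forward 3.1 m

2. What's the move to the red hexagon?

turn right 88°, forward 8.1 m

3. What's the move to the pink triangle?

turn right 96°, forward 5.5 m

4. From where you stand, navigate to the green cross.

turn right 151°, forward 4.5 m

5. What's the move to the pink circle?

turn right 114°, forward 5.0 m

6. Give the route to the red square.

turn right 75°, forward 5.5 m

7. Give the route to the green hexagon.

turn right 37°, forward 1.1 m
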